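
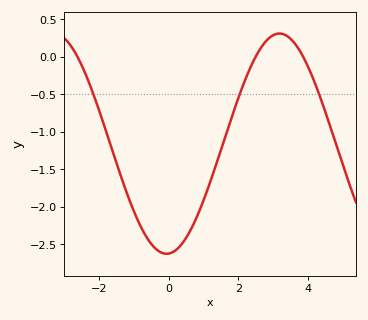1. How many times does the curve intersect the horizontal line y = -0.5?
3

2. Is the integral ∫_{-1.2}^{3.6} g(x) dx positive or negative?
negative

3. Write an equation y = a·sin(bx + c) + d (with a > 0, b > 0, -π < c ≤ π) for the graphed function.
y = 1.47sin(0.97x - 1.51) - 1.16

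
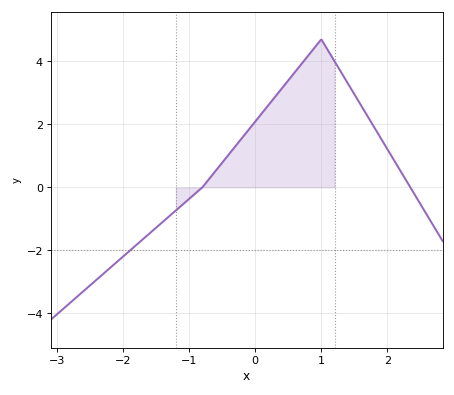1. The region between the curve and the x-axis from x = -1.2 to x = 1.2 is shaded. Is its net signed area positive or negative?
positive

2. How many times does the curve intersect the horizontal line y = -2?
1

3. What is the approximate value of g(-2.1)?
-2.38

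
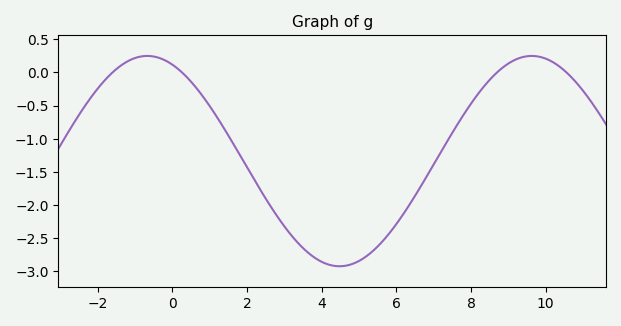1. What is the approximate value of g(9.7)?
0.248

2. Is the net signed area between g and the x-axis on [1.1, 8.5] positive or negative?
negative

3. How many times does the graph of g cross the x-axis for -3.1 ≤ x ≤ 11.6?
4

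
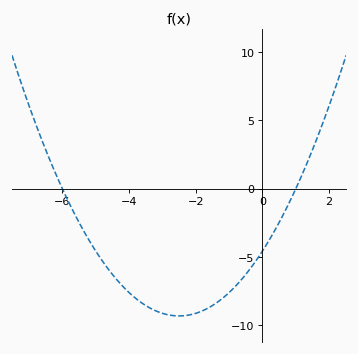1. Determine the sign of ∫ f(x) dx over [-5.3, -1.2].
negative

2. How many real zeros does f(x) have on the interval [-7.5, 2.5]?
2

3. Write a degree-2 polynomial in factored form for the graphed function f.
y = 0.76(x + 6)(x - 1)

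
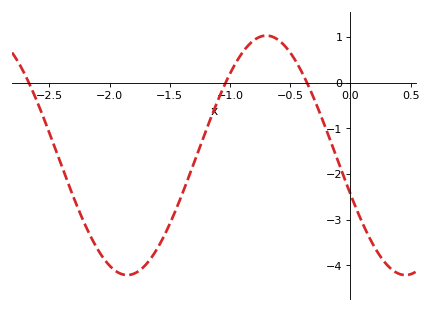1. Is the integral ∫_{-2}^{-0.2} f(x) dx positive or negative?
negative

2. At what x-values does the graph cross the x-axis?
-2.67, -1.04, -0.361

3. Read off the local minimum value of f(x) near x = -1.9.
-4.21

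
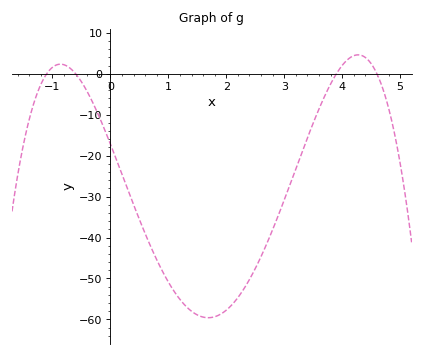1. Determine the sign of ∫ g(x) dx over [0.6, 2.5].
negative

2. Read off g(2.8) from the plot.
-38.1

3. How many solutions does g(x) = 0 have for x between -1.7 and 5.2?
4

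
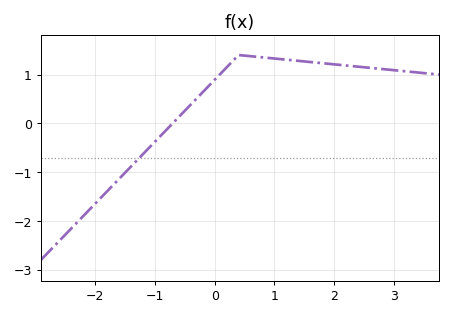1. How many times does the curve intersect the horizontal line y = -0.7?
1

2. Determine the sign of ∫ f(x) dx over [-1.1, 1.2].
positive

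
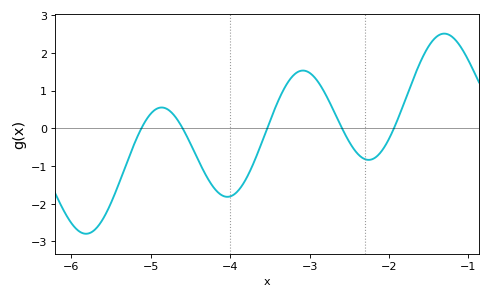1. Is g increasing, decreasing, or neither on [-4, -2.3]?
neither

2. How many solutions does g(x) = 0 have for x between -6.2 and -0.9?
5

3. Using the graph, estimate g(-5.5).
-2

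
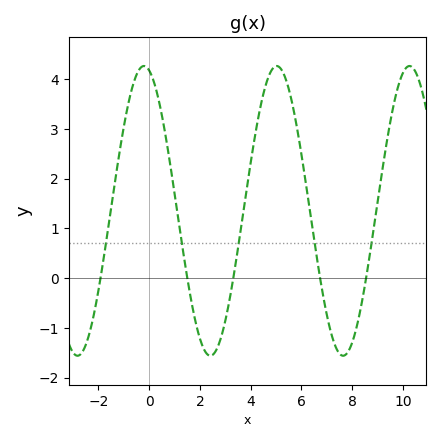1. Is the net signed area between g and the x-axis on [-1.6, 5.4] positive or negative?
positive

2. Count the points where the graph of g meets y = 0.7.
5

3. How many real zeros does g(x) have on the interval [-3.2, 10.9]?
5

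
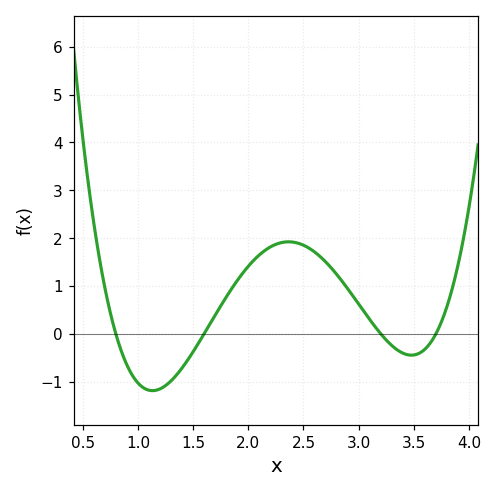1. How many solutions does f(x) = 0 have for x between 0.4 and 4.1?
4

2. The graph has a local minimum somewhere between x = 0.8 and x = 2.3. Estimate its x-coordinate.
1.15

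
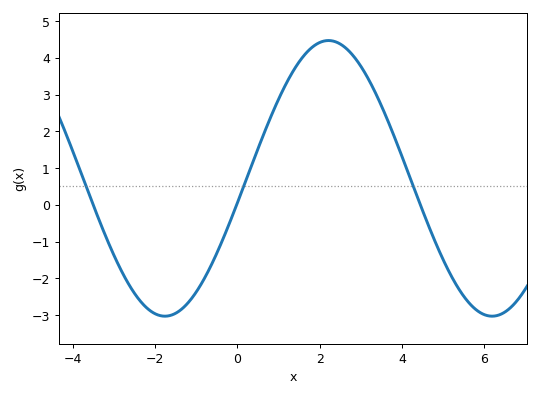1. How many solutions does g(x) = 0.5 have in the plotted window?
3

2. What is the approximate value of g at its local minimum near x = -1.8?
-3.03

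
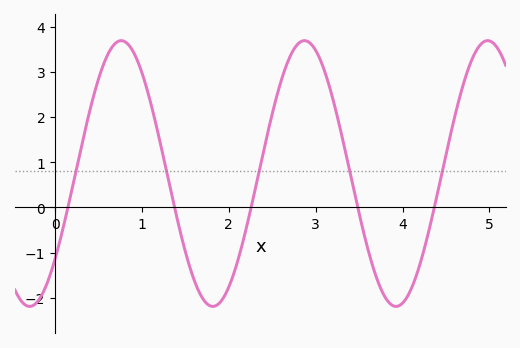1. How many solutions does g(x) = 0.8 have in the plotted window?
5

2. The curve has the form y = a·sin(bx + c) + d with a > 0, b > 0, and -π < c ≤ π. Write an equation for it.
y = 2.94sin(2.98x - 0.7) + 0.75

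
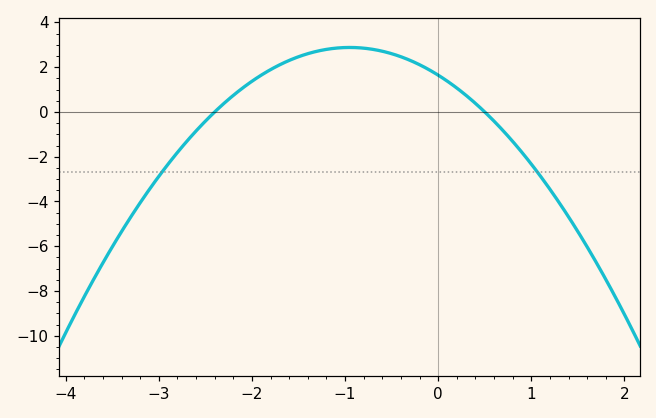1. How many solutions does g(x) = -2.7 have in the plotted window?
2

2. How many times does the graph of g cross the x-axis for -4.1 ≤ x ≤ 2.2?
2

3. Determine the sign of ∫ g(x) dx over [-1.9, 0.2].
positive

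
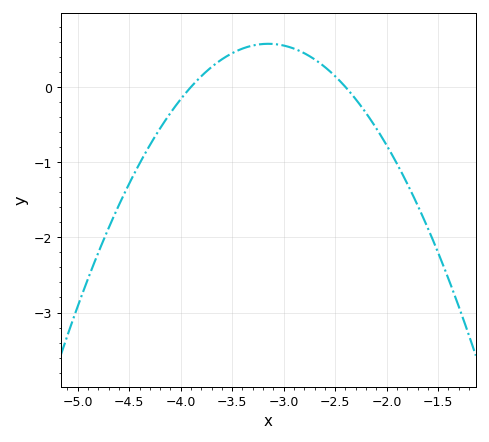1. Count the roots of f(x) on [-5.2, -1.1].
2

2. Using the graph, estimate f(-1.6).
-1.88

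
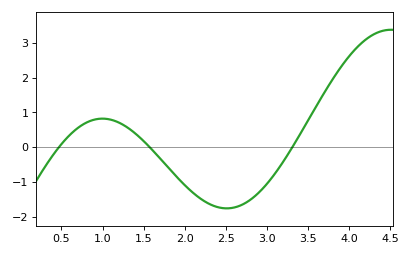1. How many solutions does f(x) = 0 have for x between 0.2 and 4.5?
3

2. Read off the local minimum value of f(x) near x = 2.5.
-1.76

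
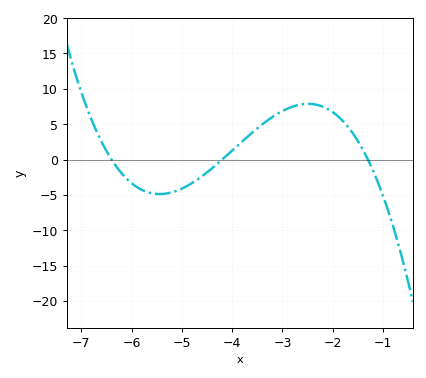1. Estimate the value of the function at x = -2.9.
7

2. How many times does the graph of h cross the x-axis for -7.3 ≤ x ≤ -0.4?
3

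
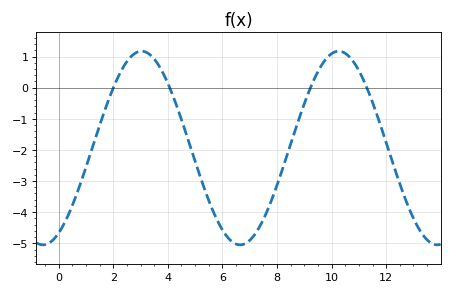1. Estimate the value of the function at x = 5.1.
-2.6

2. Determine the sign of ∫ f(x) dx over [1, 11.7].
negative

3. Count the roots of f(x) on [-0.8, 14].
4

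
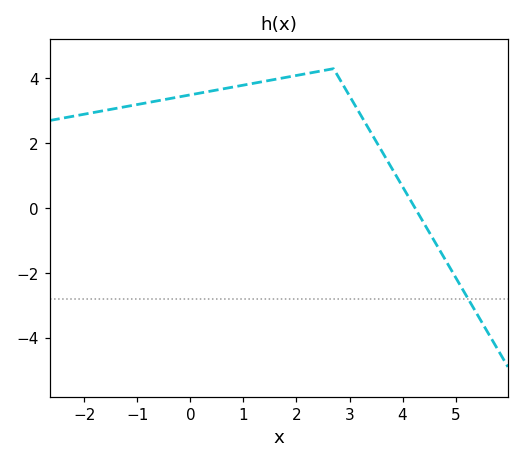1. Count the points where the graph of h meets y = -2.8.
1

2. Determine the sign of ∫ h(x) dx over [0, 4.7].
positive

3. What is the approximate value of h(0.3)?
3.58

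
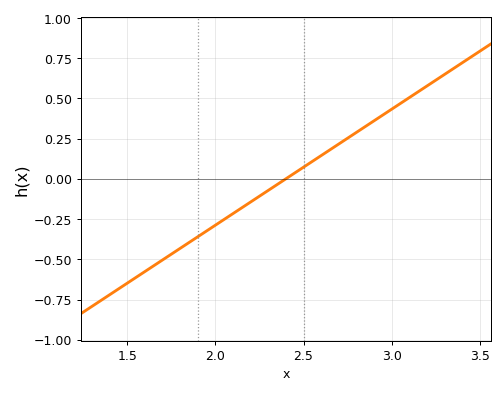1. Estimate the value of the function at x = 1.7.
-0.5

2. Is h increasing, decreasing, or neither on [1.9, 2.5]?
increasing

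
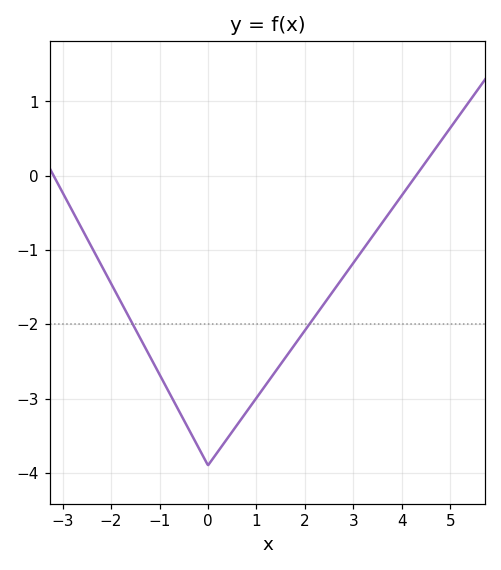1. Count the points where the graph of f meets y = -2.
2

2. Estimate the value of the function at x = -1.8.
-1.7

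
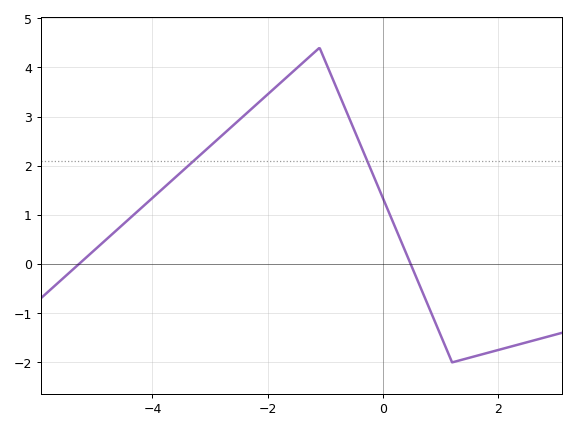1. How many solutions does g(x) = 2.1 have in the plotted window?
2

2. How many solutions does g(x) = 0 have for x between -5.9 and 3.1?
2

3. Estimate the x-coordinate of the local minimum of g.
1.2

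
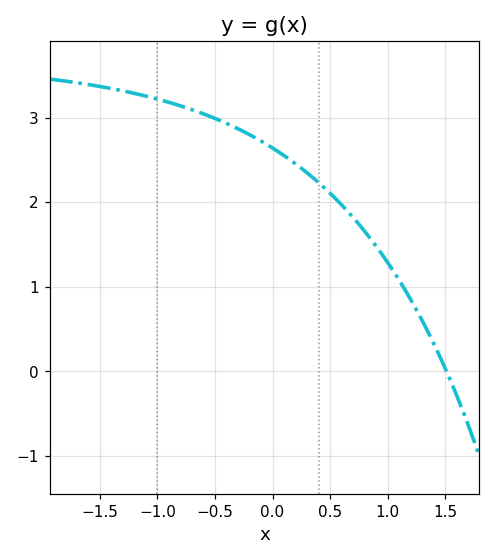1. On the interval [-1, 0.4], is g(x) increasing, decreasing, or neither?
decreasing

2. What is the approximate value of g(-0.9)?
3.18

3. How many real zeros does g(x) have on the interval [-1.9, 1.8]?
1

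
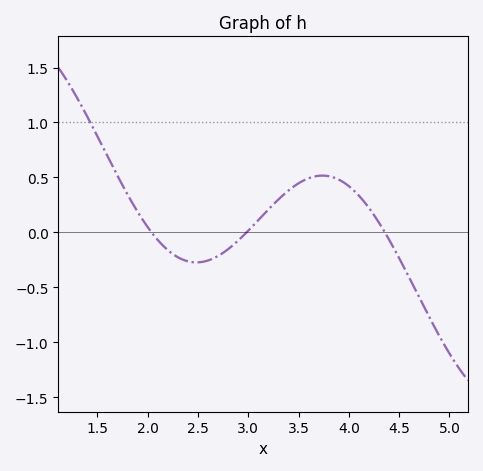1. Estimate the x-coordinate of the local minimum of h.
2.5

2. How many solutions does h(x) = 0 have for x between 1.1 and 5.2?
3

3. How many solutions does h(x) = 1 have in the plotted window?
1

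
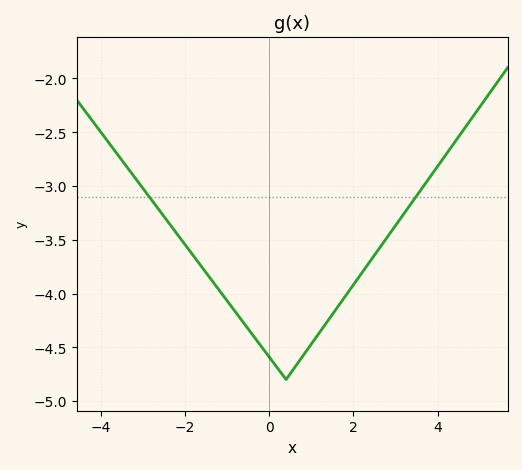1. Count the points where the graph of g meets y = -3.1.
2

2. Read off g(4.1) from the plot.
-2.76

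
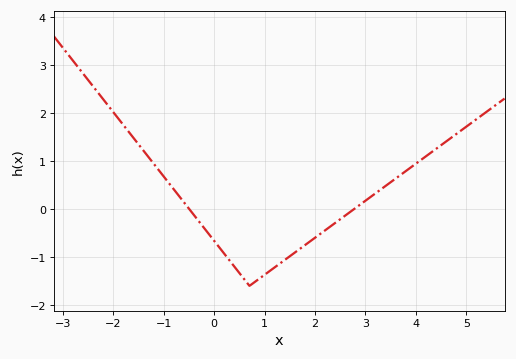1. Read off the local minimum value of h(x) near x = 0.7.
-1.6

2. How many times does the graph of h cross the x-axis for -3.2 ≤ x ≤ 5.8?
2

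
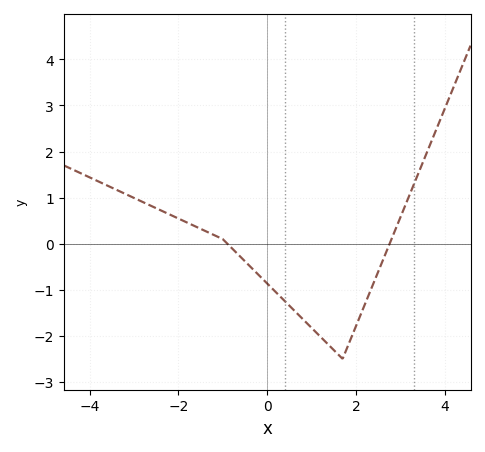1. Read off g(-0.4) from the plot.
-0.5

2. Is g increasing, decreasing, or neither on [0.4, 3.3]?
neither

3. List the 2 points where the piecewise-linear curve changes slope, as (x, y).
(-1, 0.1); (1.7, -2.5)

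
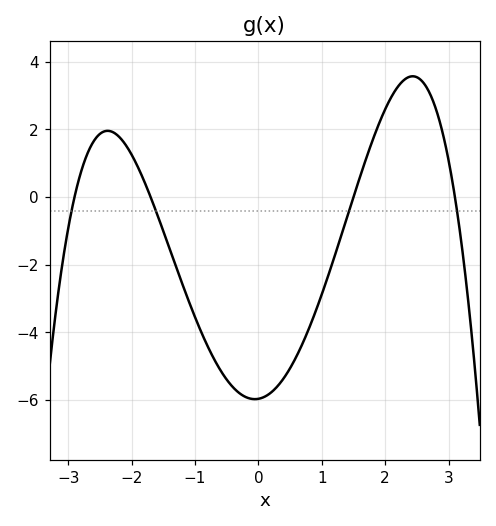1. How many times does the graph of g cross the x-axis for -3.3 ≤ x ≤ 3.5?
4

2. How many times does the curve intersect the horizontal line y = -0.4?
4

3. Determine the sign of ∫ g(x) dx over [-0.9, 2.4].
negative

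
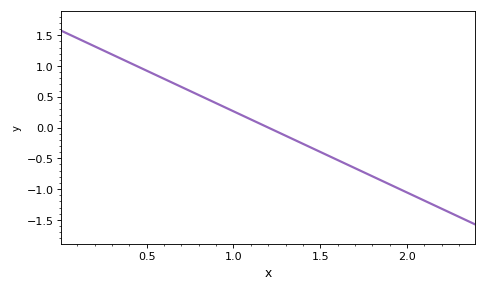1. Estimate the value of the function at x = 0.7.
0.65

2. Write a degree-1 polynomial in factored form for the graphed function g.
y = -1.32(x - 1.2)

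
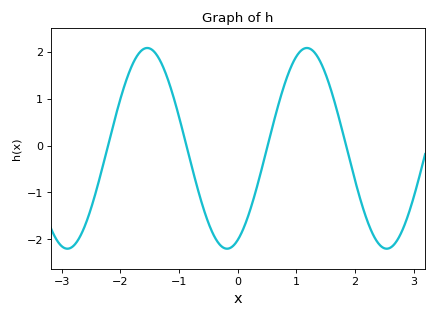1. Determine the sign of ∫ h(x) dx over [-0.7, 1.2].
negative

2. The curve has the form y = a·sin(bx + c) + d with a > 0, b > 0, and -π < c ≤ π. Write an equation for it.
y = 2.14sin(2.31x - 1.15) - 0.06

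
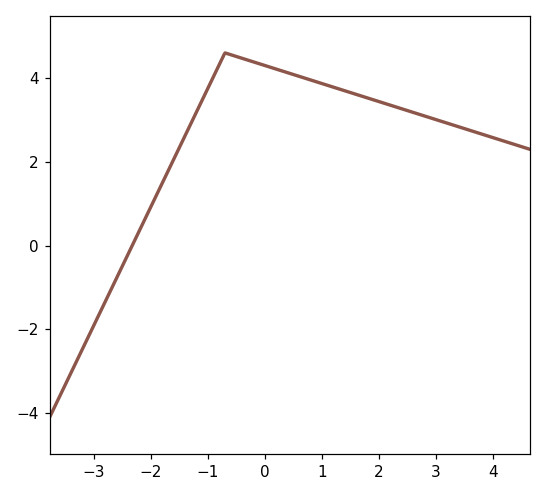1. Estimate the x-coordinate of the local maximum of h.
-0.6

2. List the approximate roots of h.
-2.4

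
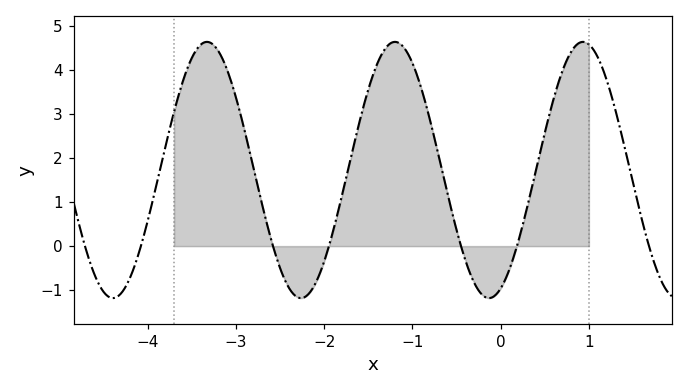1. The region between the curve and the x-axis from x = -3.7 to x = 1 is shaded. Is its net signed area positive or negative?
positive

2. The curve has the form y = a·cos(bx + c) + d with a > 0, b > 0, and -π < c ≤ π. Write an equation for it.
y = 2.91cos(2.95x - 2.75) + 1.73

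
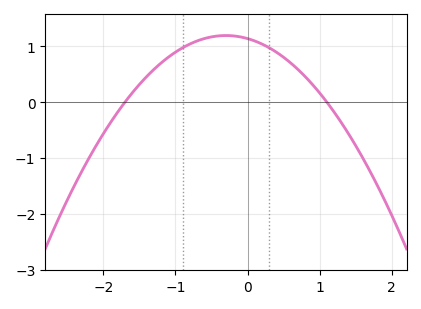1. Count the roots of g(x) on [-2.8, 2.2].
2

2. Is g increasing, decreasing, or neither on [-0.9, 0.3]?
neither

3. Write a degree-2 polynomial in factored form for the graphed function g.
y = -0.61(x + 1.7)(x - 1.1)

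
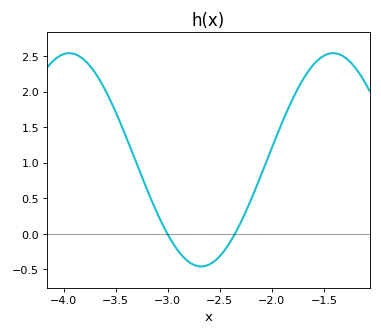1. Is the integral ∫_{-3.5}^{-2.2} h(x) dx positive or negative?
positive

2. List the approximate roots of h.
-3, -2.35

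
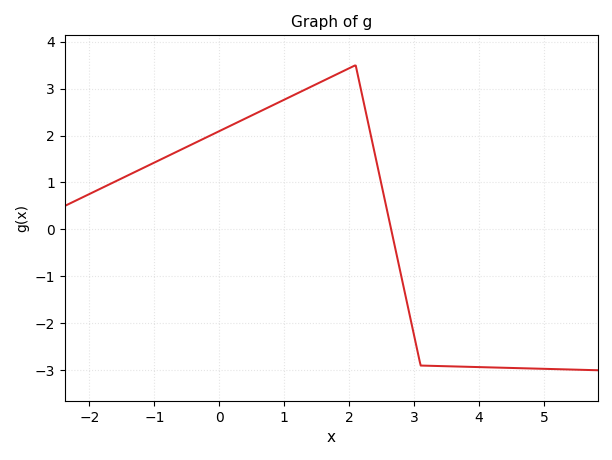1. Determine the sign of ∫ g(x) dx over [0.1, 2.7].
positive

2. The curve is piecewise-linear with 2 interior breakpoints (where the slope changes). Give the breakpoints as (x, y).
(2.1, 3.5); (3.1, -2.9)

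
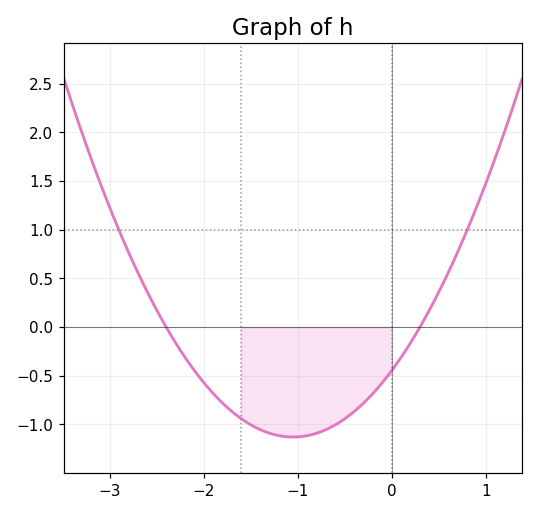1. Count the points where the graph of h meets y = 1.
2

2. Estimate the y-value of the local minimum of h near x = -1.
-1.15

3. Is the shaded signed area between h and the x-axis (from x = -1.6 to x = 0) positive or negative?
negative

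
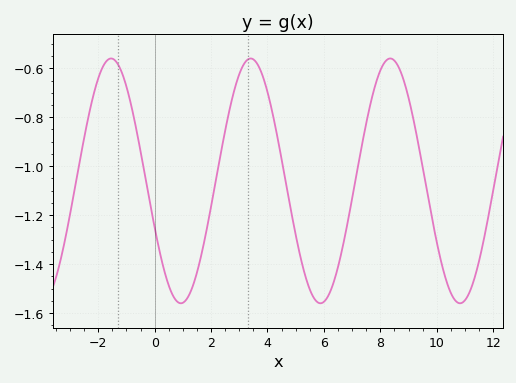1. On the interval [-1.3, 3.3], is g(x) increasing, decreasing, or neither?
neither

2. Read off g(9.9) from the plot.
-1.26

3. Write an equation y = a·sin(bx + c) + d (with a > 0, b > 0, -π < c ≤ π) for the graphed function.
y = 0.5sin(1.3x - 2.8) - 1.06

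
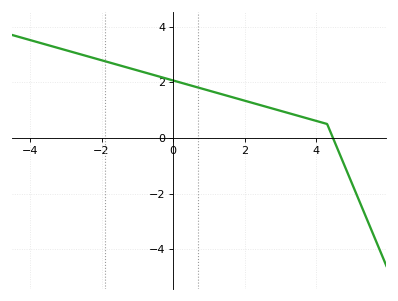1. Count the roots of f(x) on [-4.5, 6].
1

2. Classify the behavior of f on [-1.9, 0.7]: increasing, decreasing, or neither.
decreasing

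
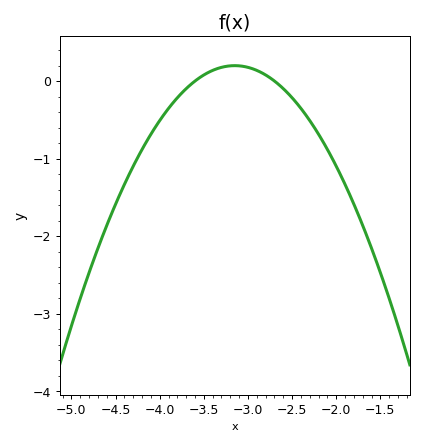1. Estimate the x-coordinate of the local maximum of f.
-3.15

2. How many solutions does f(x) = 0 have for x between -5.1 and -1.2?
2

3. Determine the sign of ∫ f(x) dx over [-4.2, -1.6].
negative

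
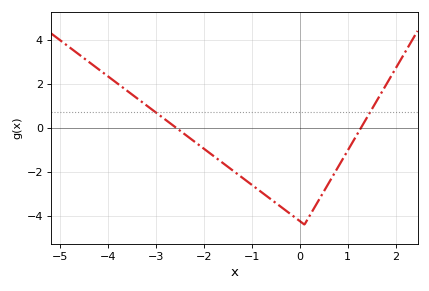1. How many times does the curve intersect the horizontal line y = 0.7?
2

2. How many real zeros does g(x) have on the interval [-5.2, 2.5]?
2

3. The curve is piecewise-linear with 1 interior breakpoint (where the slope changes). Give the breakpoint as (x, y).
(0.1, -4.4)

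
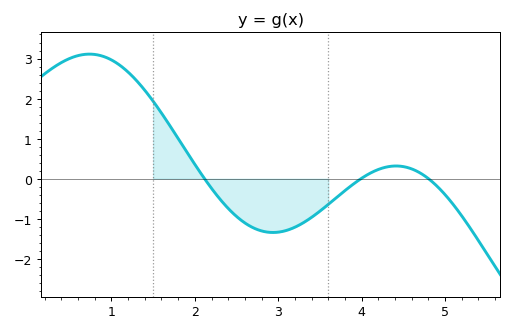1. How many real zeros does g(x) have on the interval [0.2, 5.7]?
3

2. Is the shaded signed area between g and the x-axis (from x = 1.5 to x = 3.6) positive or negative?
negative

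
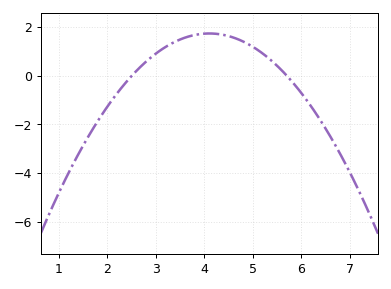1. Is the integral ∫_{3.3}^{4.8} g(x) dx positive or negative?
positive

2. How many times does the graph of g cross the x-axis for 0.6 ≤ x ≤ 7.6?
2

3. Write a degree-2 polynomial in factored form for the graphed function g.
y = -0.68(x - 2.5)(x - 5.7)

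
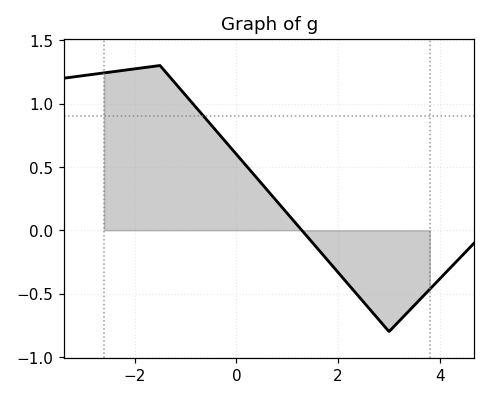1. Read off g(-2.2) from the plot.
1.25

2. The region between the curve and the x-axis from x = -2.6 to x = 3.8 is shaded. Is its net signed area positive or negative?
positive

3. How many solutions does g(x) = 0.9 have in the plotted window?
1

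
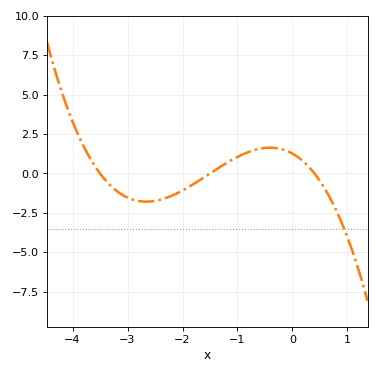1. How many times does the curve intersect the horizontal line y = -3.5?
1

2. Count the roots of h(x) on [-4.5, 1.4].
3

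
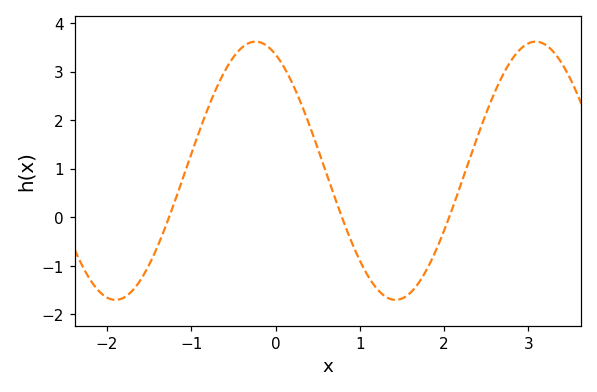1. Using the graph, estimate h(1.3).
-1.63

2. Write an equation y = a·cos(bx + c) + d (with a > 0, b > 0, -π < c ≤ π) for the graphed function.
y = 2.66cos(1.89x + 0.45) + 0.96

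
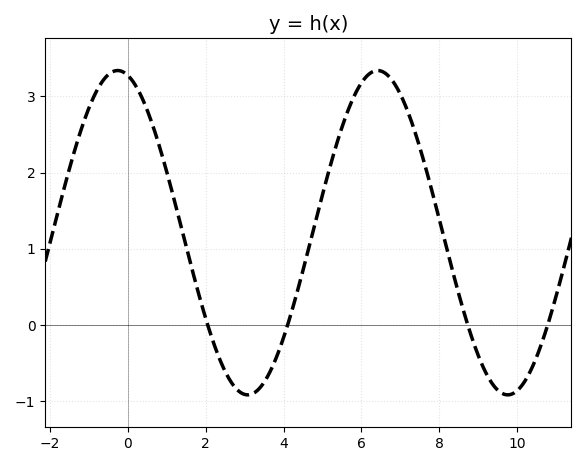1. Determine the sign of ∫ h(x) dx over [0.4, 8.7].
positive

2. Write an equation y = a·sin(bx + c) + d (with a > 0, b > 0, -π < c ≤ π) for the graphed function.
y = 2.13sin(0.94x + 1.8) + 1.21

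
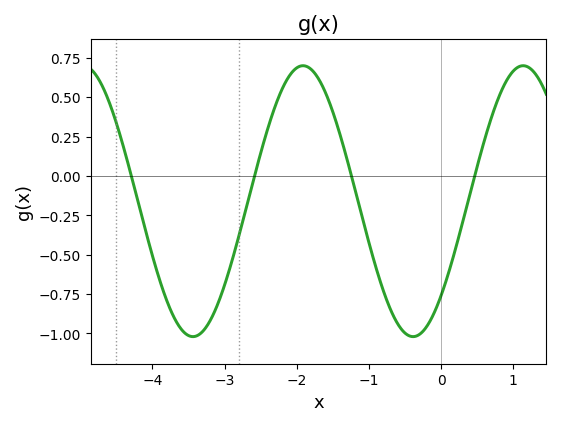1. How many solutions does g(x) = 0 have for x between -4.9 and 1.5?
4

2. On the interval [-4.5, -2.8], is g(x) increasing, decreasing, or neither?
neither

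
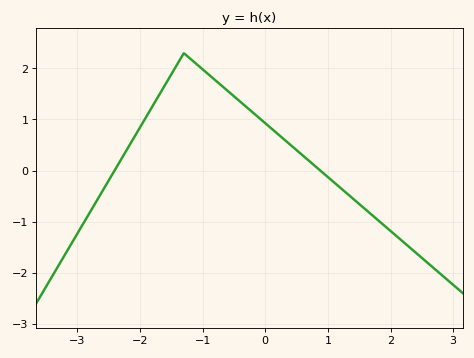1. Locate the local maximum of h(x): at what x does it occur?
-1.3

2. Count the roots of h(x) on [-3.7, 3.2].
2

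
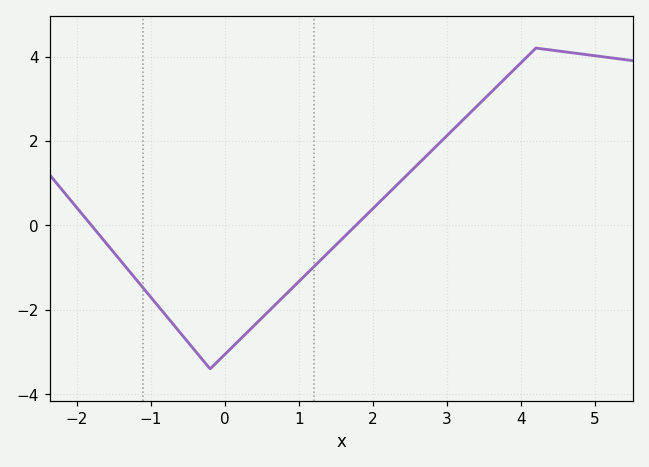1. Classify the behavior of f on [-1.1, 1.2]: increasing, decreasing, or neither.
neither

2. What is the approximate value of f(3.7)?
3.34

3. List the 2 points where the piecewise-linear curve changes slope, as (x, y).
(-0.2, -3.4); (4.2, 4.2)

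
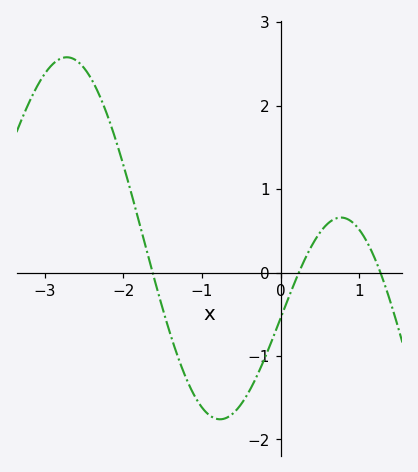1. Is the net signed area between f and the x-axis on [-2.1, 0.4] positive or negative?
negative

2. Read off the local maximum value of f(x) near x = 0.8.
0.658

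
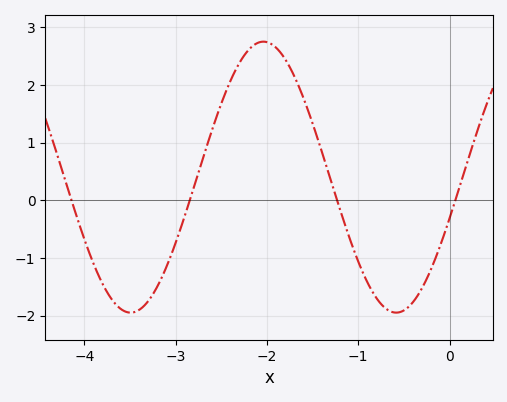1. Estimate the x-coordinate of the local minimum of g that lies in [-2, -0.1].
-0.584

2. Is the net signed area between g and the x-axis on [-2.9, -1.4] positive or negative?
positive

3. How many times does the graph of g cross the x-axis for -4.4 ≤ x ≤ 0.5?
4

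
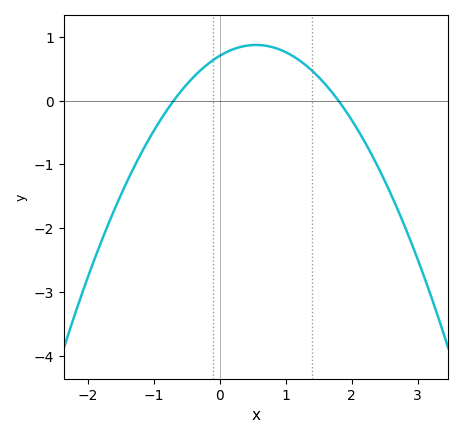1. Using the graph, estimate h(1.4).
0.5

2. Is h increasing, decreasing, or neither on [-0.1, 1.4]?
neither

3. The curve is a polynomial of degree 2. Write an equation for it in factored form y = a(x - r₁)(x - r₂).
y = -0.56(x + 0.7)(x - 1.8)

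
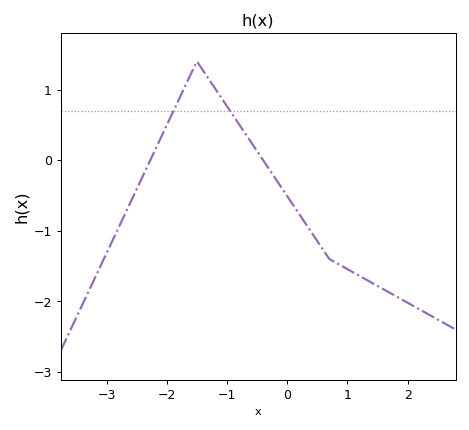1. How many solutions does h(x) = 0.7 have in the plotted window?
2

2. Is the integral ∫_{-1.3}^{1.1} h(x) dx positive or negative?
negative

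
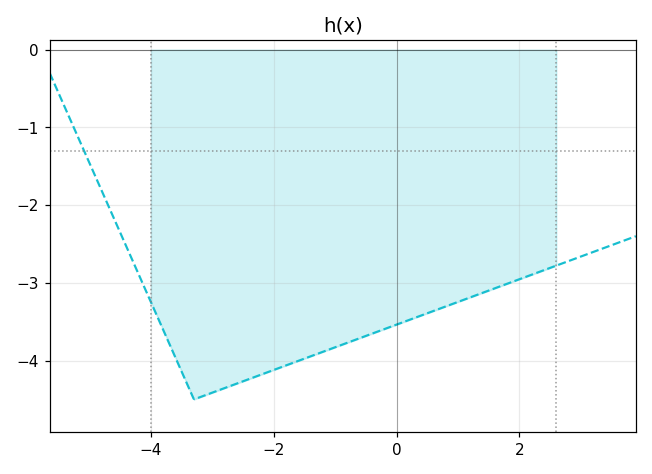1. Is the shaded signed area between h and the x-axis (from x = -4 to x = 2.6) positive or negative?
negative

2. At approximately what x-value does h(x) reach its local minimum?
-3.3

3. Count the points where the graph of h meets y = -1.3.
1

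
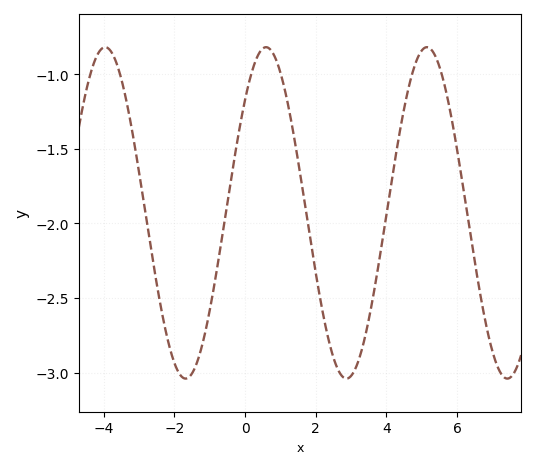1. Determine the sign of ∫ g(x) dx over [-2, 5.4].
negative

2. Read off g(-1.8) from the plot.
-3.05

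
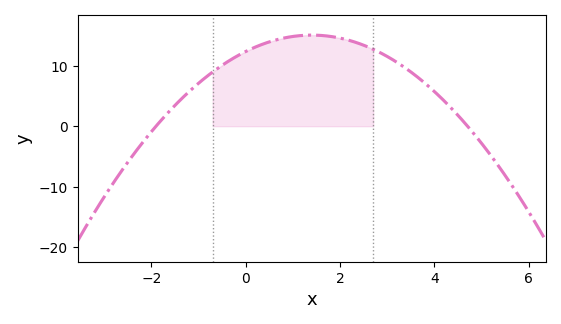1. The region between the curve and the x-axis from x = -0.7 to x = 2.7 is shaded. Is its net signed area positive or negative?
positive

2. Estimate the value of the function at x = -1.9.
0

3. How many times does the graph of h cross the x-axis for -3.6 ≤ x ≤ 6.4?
2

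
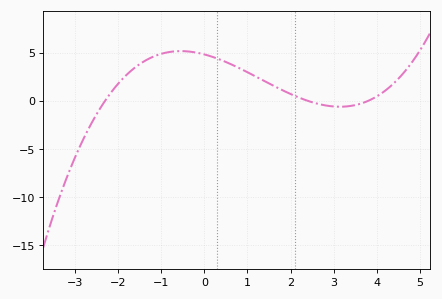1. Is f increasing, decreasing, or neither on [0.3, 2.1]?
decreasing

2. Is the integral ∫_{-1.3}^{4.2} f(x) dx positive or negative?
positive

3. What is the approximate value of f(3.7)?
0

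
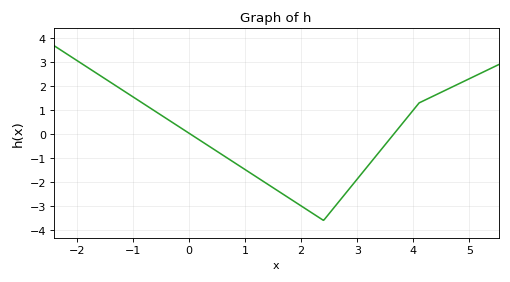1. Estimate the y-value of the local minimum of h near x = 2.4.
-3.6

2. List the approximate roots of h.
0.027, 3.65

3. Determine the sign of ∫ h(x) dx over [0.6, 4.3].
negative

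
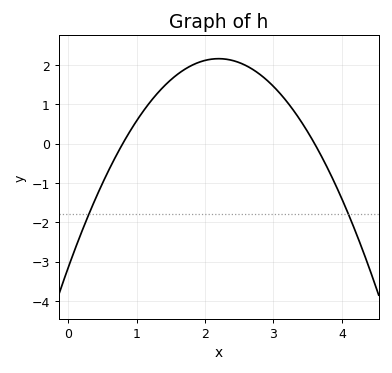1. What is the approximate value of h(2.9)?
1.62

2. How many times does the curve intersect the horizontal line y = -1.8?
2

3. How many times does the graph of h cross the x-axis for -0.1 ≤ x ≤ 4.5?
2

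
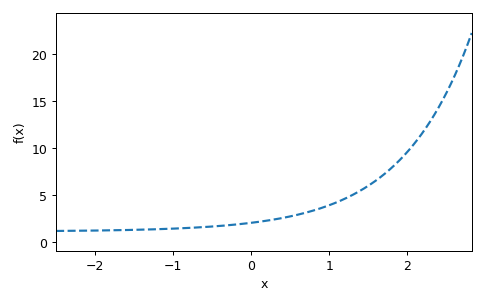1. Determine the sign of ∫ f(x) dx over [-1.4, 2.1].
positive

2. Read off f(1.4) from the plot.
5.52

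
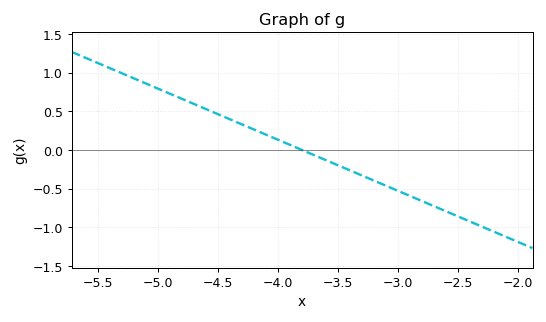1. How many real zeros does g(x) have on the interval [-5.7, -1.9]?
1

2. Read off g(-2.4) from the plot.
-0.9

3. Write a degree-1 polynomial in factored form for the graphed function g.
y = -0.66(x + 3.8)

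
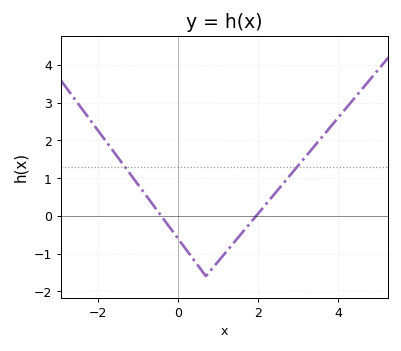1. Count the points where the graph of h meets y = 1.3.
2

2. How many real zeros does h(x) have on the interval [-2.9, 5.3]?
2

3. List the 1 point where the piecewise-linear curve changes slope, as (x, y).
(0.7, -1.6)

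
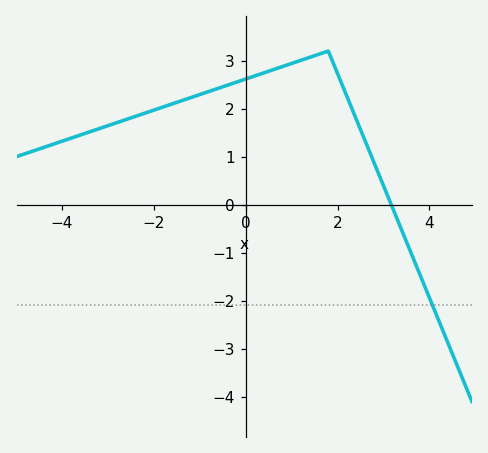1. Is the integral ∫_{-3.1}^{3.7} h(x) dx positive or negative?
positive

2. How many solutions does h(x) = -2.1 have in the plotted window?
1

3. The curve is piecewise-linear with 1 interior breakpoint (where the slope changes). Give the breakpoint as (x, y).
(1.8, 3.2)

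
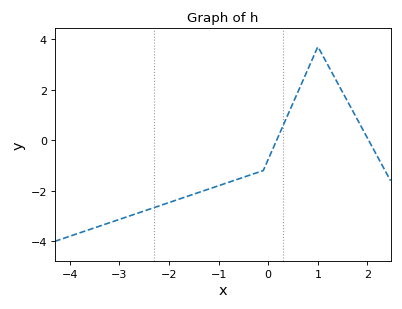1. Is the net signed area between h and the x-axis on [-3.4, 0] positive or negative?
negative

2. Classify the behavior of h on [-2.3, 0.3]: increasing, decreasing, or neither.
increasing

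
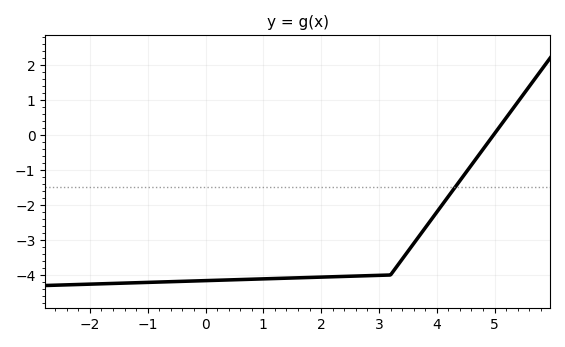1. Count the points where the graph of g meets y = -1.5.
1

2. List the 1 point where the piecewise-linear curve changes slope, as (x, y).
(3.2, -4)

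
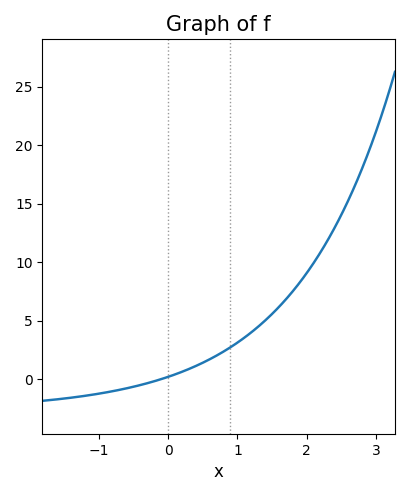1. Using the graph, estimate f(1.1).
3.54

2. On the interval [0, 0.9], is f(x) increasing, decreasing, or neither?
increasing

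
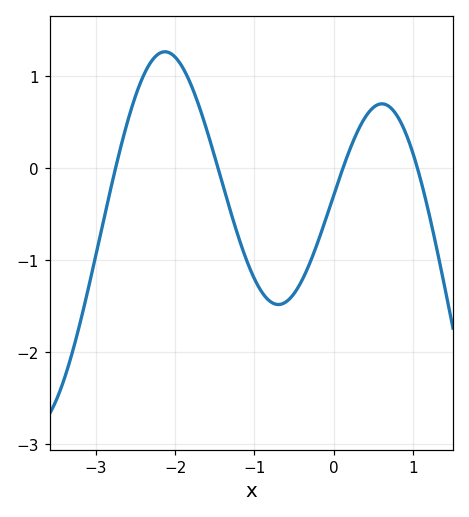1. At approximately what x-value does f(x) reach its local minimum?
-0.698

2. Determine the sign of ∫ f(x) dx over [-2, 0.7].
negative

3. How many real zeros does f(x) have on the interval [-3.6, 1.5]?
4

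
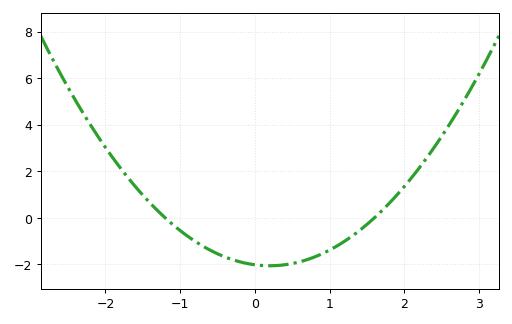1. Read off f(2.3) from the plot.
2.6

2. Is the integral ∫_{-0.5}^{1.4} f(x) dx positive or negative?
negative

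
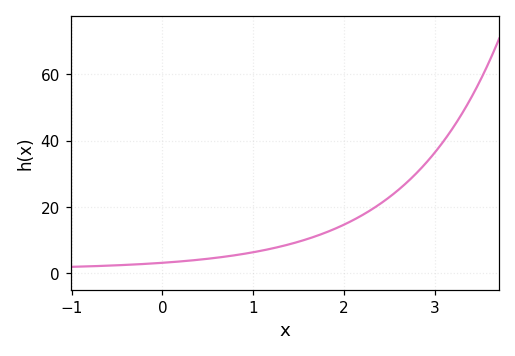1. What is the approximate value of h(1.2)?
7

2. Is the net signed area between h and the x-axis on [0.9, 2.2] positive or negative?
positive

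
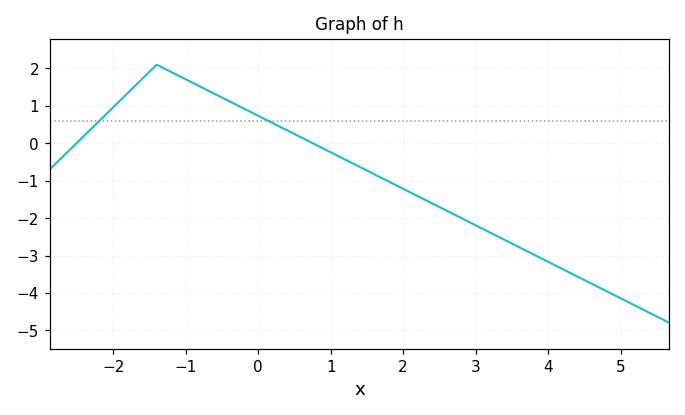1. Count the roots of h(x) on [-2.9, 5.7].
2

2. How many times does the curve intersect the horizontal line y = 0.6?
2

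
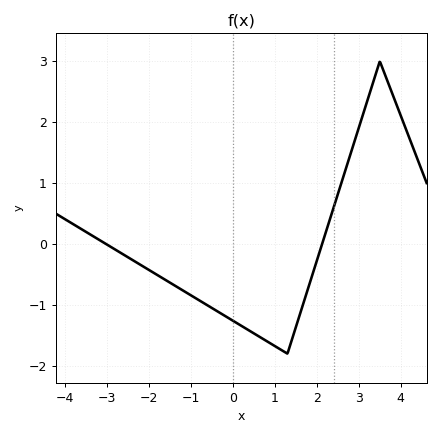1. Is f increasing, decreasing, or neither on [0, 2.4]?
neither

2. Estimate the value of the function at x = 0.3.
-1.38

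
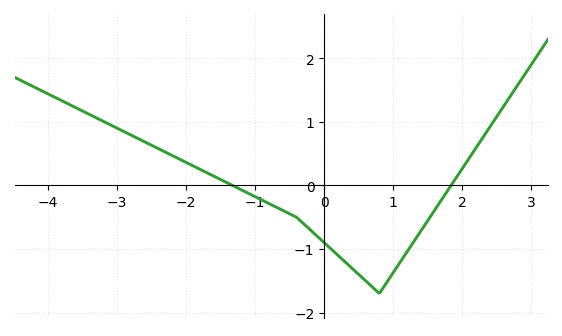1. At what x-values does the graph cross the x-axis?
-1.33, 1.84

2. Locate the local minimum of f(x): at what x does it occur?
0.799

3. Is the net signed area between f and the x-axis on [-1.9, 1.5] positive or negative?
negative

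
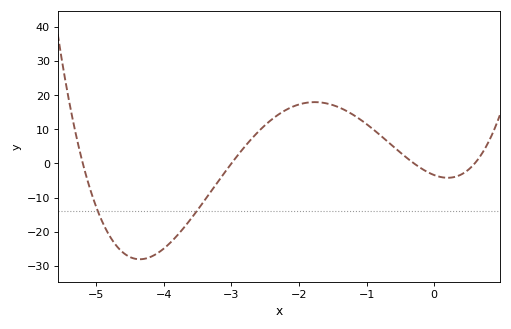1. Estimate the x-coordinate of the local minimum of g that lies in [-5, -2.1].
-4.36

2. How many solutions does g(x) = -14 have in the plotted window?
2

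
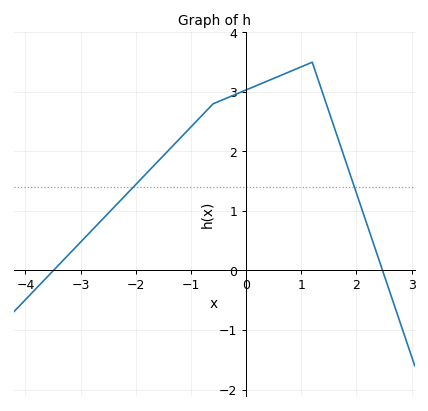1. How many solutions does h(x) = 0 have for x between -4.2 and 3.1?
2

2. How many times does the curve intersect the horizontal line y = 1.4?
2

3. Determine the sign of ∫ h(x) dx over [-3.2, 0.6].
positive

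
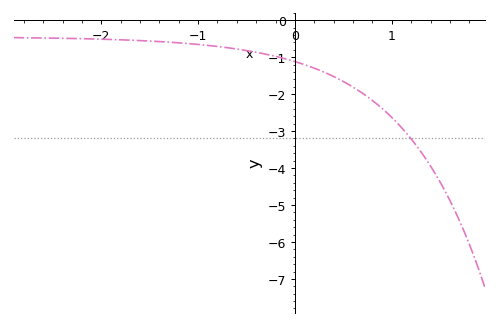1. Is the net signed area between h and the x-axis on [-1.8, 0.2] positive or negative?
negative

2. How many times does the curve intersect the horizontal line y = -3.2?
1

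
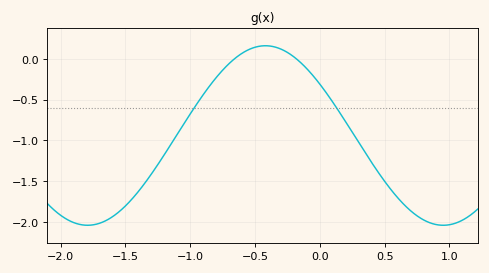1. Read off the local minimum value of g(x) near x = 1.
-2.05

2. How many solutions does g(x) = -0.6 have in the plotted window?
2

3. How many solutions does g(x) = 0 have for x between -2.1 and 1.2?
2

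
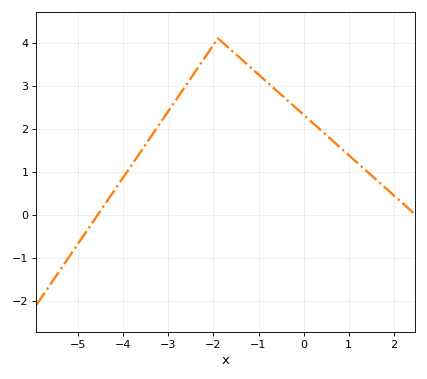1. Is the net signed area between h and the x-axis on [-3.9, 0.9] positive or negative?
positive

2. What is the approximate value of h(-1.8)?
4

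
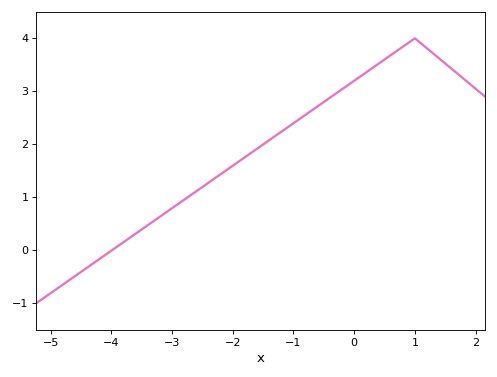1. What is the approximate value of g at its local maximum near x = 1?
4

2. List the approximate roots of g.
-3.99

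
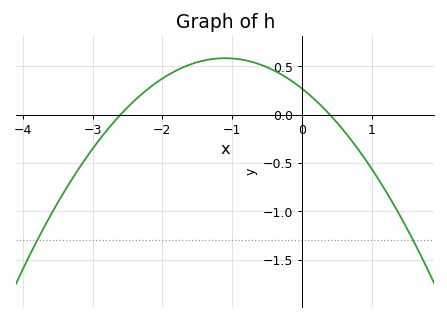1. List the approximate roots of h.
-2.6, 0.4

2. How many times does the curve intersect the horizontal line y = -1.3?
2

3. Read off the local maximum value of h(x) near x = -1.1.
0.6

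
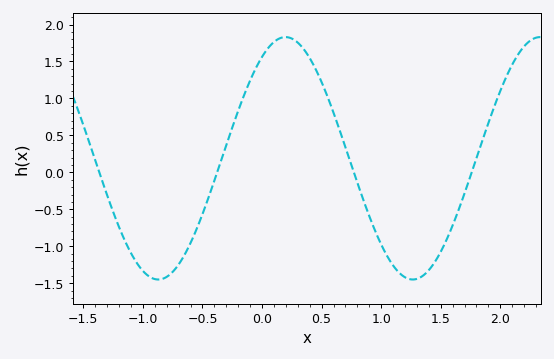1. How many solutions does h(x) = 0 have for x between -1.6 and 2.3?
4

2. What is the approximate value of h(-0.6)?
-0.954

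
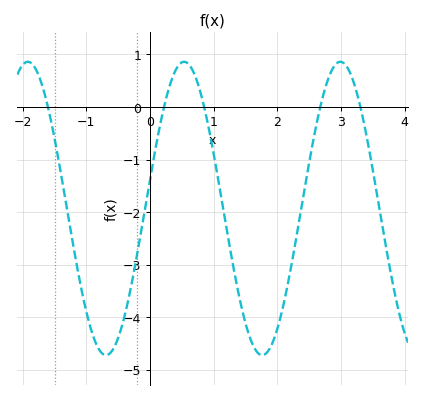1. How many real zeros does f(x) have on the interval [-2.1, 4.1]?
5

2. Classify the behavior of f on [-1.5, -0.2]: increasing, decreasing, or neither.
neither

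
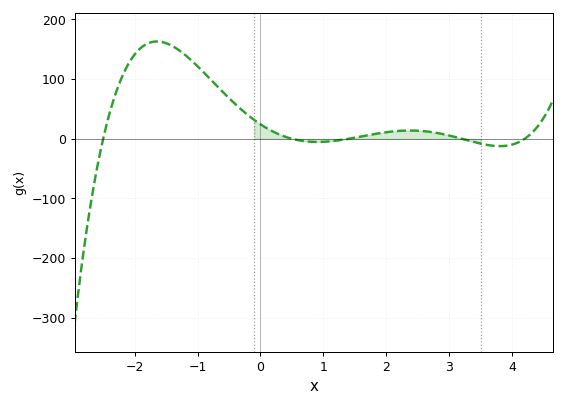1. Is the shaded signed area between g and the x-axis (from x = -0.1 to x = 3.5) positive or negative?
positive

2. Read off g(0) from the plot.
24.2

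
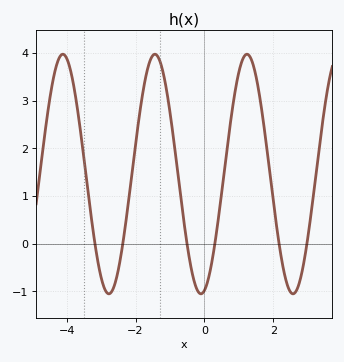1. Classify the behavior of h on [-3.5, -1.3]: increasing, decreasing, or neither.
neither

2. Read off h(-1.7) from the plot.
3.51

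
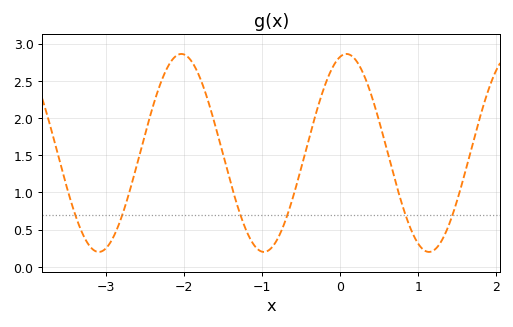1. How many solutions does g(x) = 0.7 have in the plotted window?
6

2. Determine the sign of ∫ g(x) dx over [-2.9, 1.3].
positive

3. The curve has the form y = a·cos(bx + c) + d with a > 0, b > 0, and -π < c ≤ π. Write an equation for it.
y = 1.33cos(3x - 0.24) + 1.53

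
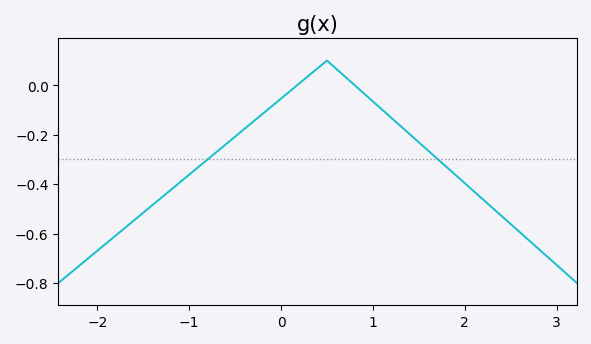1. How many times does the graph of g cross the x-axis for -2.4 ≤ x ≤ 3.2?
2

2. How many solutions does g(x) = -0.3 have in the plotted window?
2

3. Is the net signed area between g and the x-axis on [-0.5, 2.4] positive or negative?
negative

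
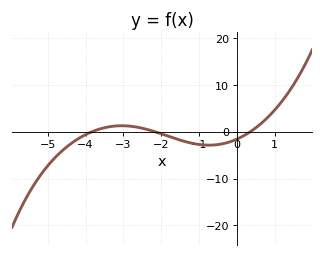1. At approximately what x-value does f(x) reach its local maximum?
-3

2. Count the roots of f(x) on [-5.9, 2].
3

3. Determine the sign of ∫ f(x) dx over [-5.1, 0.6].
negative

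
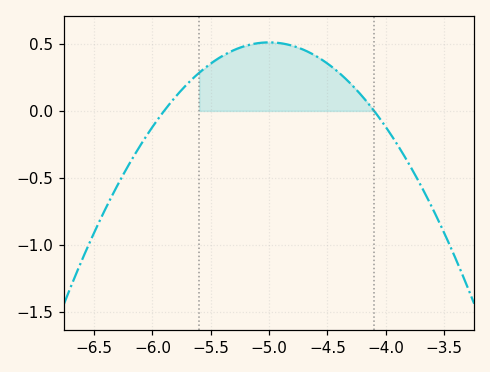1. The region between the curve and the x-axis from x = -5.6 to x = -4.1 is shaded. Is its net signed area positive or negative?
positive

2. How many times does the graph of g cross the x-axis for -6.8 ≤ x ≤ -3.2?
2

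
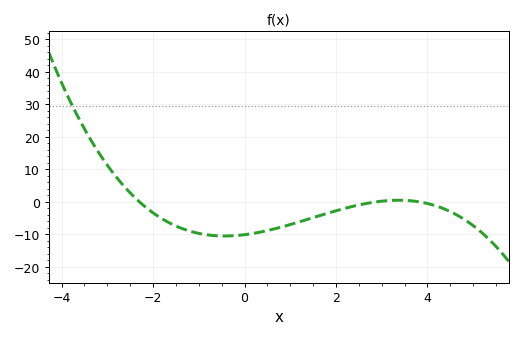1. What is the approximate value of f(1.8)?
-4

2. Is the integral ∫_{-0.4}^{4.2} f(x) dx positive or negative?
negative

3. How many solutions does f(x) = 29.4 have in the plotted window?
1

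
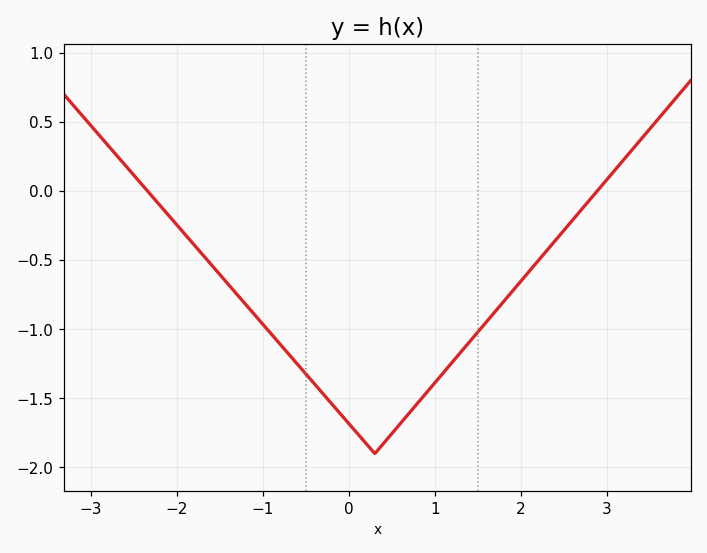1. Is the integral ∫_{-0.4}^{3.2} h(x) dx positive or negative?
negative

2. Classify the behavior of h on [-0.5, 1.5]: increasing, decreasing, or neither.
neither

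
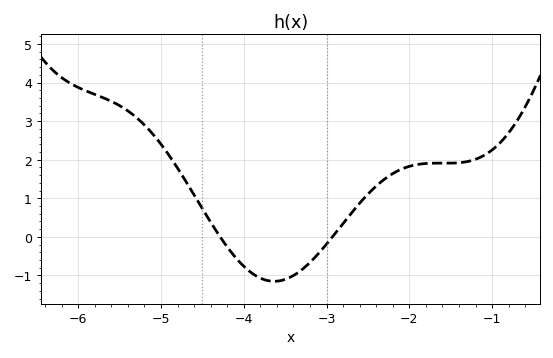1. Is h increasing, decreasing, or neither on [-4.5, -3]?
neither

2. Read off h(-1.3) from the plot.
1.95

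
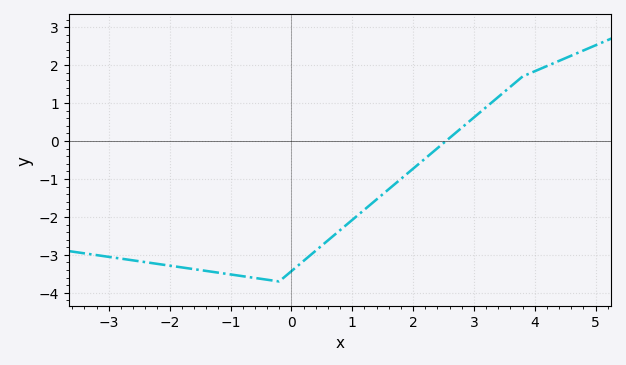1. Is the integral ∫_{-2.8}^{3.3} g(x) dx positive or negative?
negative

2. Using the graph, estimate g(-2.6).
-3.1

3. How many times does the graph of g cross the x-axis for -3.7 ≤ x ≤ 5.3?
1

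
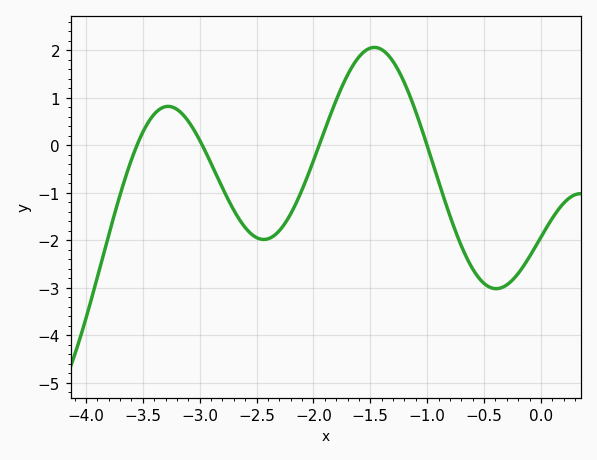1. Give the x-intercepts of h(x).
-3.55, -2.98, -1.95, -1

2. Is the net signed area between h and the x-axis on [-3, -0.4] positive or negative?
negative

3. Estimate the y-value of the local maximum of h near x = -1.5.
2.06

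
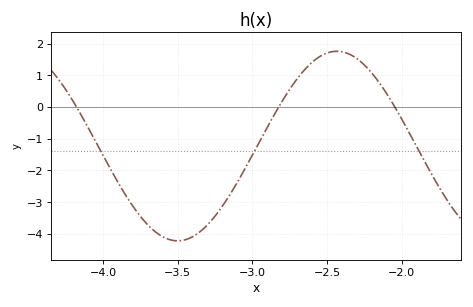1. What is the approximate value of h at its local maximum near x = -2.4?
1.8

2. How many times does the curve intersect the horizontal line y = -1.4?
3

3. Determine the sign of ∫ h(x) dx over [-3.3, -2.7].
negative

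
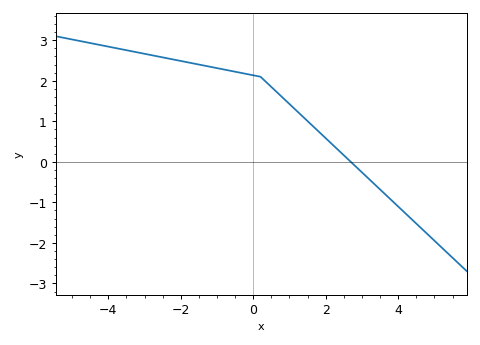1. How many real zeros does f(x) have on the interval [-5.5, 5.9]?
1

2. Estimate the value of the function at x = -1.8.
2.5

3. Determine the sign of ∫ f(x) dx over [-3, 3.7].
positive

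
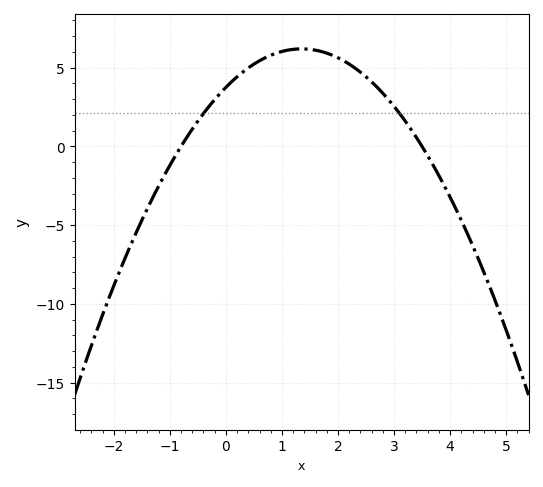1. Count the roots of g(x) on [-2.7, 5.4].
2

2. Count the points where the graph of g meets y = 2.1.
2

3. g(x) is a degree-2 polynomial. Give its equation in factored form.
y = -1.34(x + 0.8)(x - 3.5)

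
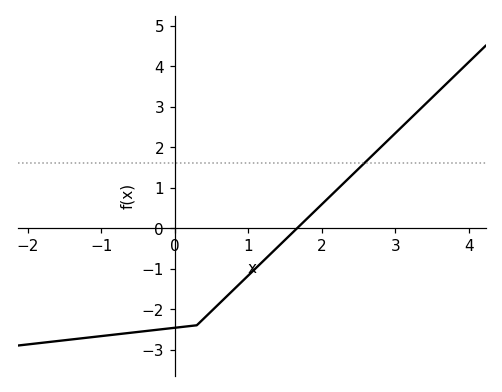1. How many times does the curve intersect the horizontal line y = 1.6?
1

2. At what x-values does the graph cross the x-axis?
1.7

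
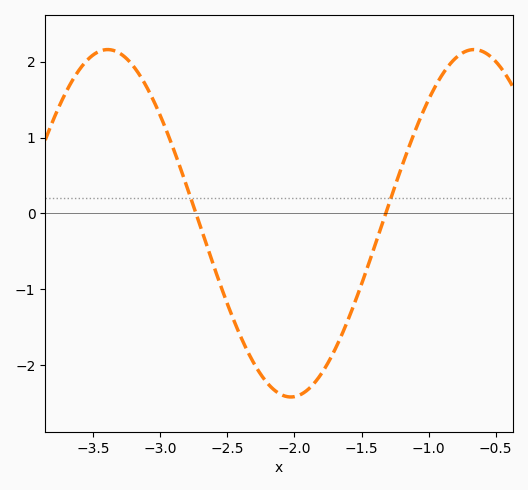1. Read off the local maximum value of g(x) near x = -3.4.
2.2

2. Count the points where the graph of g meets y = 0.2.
2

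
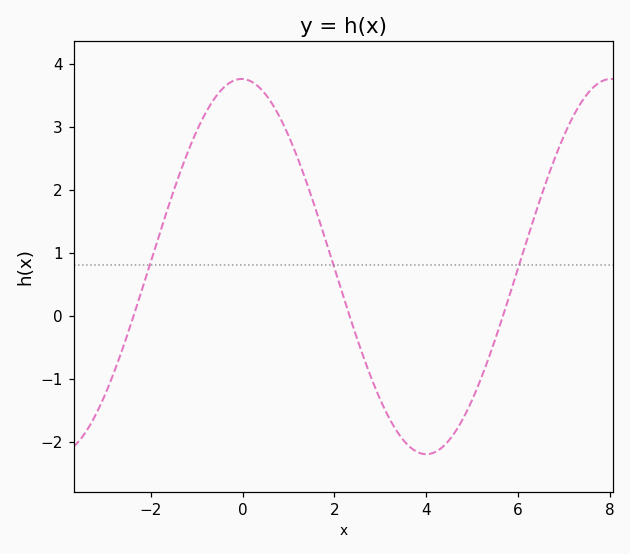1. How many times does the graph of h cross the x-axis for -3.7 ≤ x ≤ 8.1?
3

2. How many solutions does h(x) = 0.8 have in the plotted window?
3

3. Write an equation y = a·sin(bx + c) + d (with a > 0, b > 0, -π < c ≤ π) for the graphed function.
y = 2.98sin(0.78x + 1.6) + 0.78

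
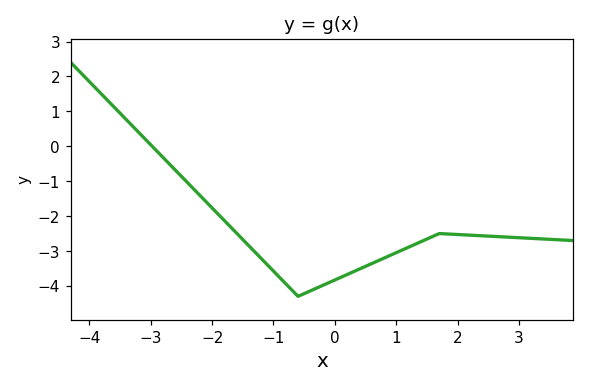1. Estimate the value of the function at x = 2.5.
-2.57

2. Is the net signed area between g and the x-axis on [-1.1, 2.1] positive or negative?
negative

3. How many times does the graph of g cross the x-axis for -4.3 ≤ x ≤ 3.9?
1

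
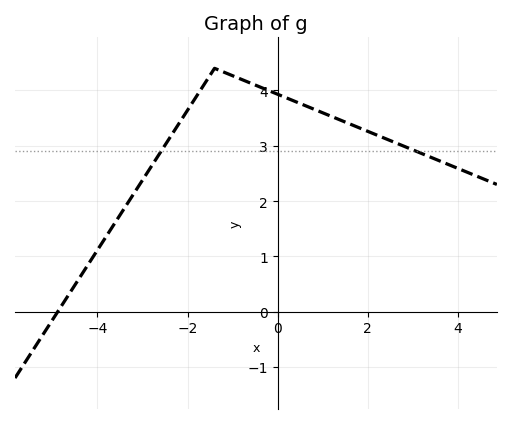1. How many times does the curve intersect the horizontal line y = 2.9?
2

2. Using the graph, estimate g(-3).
2.4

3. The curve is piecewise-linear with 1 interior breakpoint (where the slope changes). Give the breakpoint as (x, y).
(-1.4, 4.4)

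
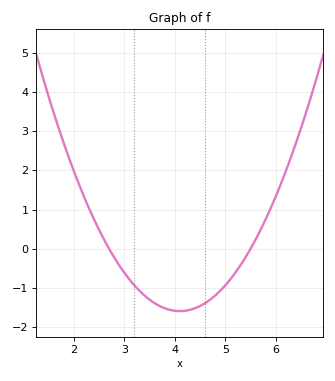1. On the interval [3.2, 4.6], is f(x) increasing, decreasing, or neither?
neither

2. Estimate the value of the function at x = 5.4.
-0.2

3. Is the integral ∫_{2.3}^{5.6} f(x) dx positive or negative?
negative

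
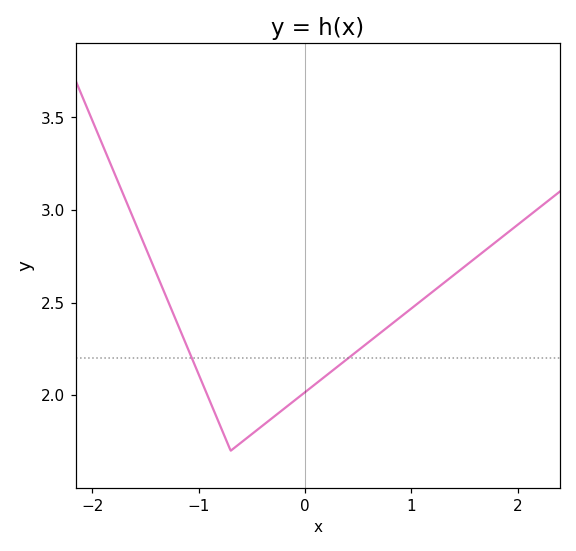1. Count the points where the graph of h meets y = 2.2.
2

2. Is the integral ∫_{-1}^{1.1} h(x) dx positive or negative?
positive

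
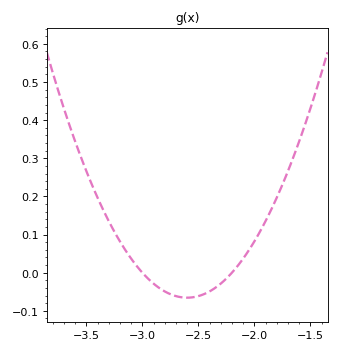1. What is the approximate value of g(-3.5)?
0.27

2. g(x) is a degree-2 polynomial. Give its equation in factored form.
y = 0.41(x + 3)(x + 2.2)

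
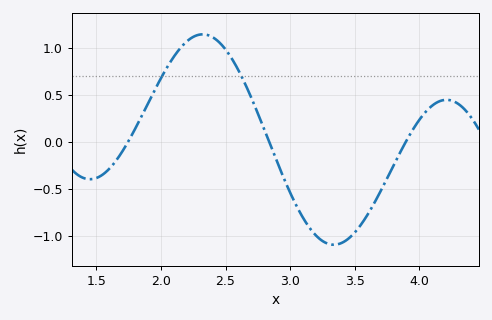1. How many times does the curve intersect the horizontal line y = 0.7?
2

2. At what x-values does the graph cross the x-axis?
1.75, 2.84, 3.89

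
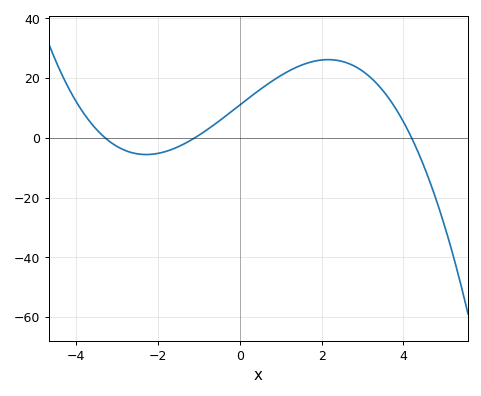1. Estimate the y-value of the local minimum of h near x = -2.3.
-6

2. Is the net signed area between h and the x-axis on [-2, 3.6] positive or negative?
positive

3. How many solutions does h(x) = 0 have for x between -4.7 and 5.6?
3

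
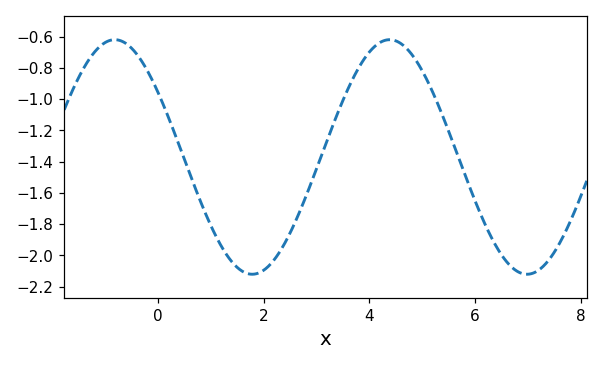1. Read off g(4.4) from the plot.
-0.62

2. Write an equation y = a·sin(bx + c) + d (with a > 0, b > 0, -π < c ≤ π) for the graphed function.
y = 0.75sin(1.21x + 2.55) - 1.37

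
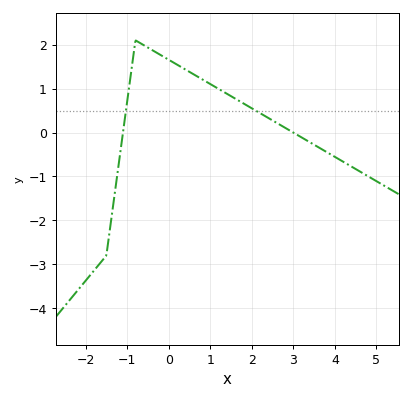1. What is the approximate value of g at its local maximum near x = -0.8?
2.1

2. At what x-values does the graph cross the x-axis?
-1, 3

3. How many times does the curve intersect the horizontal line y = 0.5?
2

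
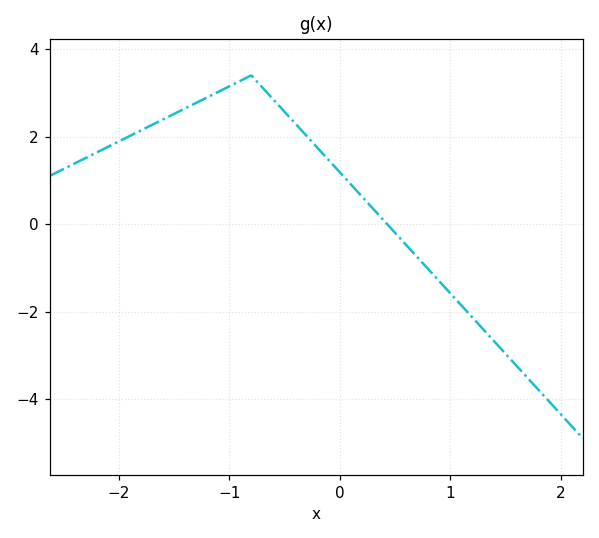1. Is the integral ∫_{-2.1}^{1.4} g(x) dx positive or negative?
positive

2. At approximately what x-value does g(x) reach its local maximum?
-0.8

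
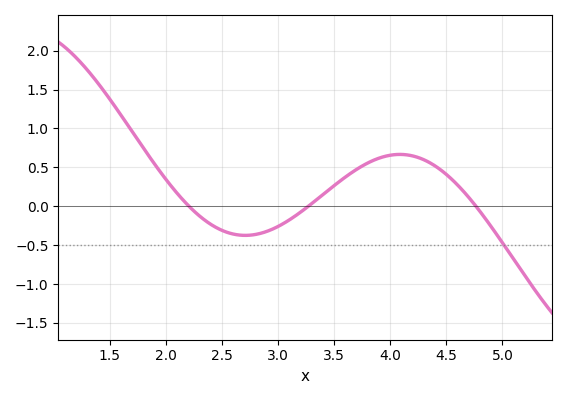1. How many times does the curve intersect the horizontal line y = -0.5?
1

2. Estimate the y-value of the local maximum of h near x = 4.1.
0.666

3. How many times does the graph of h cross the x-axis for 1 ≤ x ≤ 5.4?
3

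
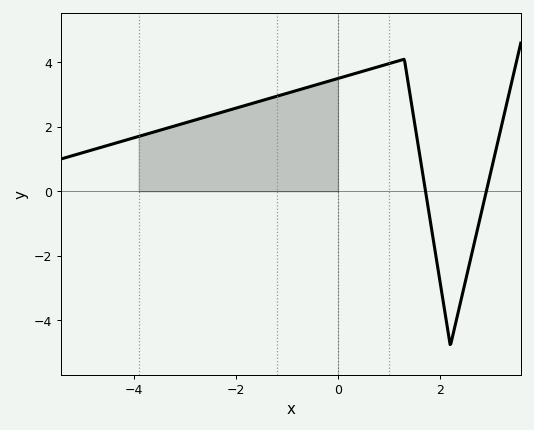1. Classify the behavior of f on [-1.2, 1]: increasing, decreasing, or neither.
increasing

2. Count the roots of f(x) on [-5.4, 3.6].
2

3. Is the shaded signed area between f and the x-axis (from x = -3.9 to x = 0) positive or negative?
positive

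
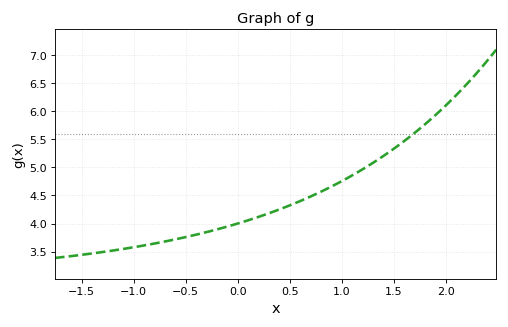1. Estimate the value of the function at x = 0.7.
4.5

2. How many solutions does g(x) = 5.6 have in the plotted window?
1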